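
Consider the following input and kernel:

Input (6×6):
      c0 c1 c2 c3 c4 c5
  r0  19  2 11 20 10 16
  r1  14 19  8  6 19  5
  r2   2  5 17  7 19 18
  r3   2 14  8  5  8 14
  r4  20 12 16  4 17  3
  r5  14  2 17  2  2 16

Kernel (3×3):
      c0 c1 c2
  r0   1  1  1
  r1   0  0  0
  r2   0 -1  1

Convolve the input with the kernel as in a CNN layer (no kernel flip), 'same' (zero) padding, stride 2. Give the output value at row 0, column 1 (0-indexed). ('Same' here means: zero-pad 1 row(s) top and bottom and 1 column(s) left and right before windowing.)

-2

The receptive field on the zero-padded input at this output position is [0 0 0 / 2 11 20 / 19 8 6]. Elementwise product with the kernel and sum: 0·1 + 0·1 + 0·1 + 8·-1 + 6·1.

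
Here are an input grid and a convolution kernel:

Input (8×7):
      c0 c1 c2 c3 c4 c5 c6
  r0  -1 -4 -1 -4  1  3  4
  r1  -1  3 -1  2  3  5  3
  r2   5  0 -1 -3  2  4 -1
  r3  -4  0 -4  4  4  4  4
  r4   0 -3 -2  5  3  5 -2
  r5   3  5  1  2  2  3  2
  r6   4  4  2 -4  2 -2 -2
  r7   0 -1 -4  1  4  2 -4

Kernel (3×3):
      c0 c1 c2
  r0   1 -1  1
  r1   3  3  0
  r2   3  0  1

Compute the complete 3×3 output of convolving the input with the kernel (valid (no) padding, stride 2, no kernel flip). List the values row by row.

22 6 31
-10 1 28
39 13 15

Output[0,0]: The receptive field on the input at this output position is [-1 -4 -1 / -1 3 -1 / 5 0 -1]. Elementwise product with the kernel and sum: -1·1 + -4·-1 + -1·1 + -1·3 + 3·3 + 5·3 + -1·1.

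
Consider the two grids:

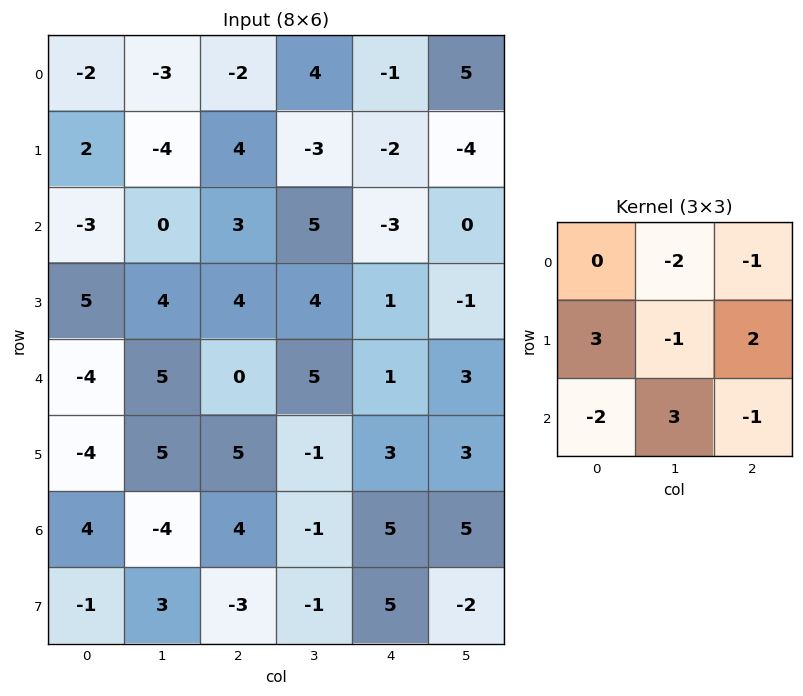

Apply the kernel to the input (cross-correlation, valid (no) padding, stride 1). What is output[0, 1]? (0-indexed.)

-18

The receptive field on the input at this output position is [-3 -2 4 / -4 4 -3 / 0 3 5]. Elementwise product with the kernel and sum: -2·-2 + 4·-1 + -4·3 + 4·-1 + -3·2 + 0·-2 + 3·3 + 5·-1.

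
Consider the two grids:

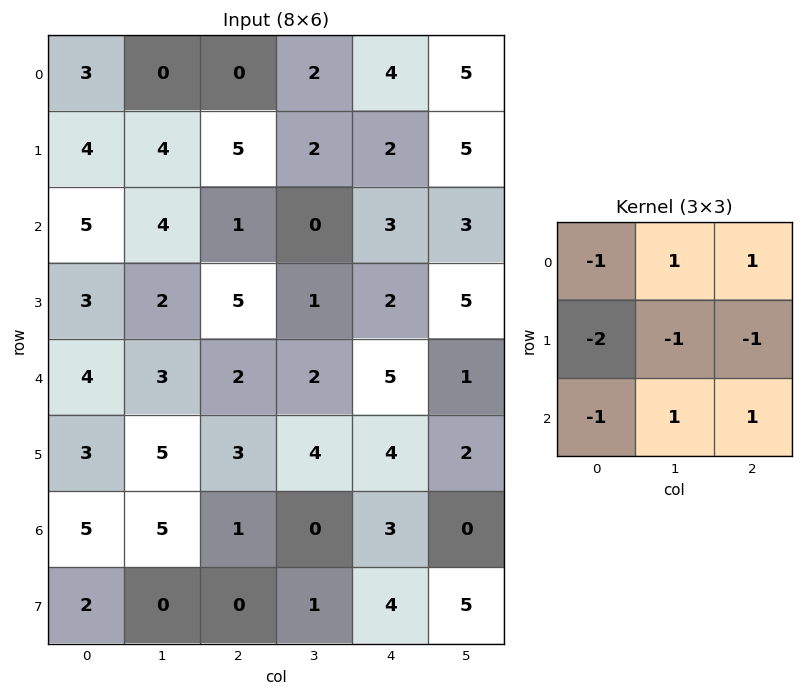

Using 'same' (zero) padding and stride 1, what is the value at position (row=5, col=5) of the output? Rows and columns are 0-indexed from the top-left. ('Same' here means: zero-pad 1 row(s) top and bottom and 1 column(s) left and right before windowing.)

-17

The receptive field on the zero-padded input at this output position is [5 1 0 / 4 2 0 / 3 0 0]. Elementwise product with the kernel and sum: 5·-1 + 1·1 + 0·1 + 4·-2 + 2·-1 + 0·-1 + 3·-1 + 0·1 + 0·1.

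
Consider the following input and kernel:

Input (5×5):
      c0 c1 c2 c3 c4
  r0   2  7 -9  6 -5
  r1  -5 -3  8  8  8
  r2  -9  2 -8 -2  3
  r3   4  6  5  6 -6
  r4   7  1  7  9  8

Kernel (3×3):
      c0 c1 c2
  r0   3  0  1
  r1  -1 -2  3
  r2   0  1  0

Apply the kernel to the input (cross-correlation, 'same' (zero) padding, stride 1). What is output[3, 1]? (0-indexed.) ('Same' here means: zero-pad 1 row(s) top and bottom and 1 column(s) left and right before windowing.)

-35

The receptive field on the zero-padded input at this output position is [-9 2 -8 / 4 6 5 / 7 1 7]. Elementwise product with the kernel and sum: -9·3 + -8·1 + 4·-1 + 6·-2 + 5·3 + 1·1.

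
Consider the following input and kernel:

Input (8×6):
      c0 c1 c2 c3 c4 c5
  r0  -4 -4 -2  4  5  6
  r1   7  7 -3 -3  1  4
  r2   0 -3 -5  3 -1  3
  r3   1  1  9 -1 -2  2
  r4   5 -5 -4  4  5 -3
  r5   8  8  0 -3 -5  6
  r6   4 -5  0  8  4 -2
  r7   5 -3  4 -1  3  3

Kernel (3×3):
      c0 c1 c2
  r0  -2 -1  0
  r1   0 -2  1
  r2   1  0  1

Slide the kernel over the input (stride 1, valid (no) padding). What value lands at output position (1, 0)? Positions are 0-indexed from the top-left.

The receptive field on the input at this output position is [7 7 -3 / 0 -3 -5 / 1 1 9]. Elementwise product with the kernel and sum: 7·-2 + 7·-1 + -3·-2 + -5·1 + 1·1 + 9·1.

-10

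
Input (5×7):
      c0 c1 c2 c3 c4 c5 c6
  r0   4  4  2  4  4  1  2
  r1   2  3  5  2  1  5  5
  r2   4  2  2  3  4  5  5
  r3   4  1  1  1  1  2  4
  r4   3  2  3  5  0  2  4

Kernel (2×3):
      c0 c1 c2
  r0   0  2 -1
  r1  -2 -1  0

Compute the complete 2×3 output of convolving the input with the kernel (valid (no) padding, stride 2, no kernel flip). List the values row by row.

-1 -8 -7
-7 -1 1

Output[0,0]: The receptive field on the input at this output position is [4 4 2 / 2 3 5]. Elementwise product with the kernel and sum: 4·2 + 2·-1 + 2·-2 + 3·-1.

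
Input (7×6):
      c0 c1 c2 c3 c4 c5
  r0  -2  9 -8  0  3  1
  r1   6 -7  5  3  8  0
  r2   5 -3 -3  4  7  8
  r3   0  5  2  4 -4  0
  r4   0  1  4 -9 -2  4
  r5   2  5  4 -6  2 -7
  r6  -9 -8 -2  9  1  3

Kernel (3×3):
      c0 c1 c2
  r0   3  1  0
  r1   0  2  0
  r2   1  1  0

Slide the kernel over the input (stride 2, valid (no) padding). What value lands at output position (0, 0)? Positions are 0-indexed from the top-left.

The receptive field on the input at this output position is [-2 9 -8 / 6 -7 5 / 5 -3 -3]. Elementwise product with the kernel and sum: -2·3 + 9·1 + -7·2 + 5·1 + -3·1.

-9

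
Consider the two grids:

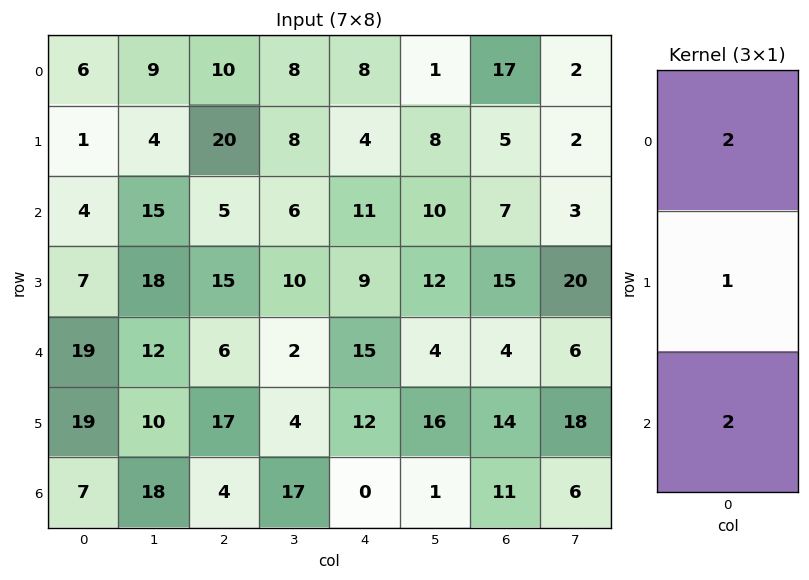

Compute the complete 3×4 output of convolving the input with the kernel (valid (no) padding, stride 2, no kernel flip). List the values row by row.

Output[0,0]: The receptive field on the input at this output position is [6 / 1 / 4]. Elementwise product with the kernel and sum: 6·2 + 1·1 + 4·2.

21 50 42 53
53 37 61 37
71 37 42 44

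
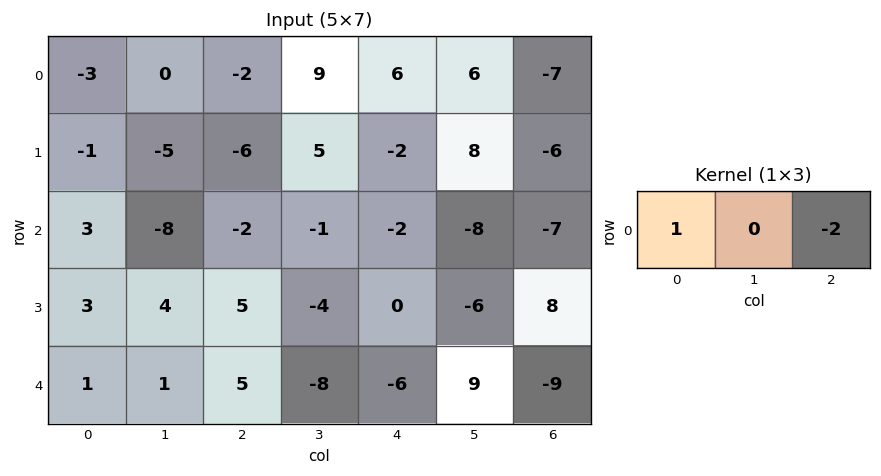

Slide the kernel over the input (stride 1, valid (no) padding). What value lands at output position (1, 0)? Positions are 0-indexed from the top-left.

The receptive field on the input at this output position is [-1 -5 -6]. Elementwise product with the kernel and sum: -1·1 + -6·-2.

11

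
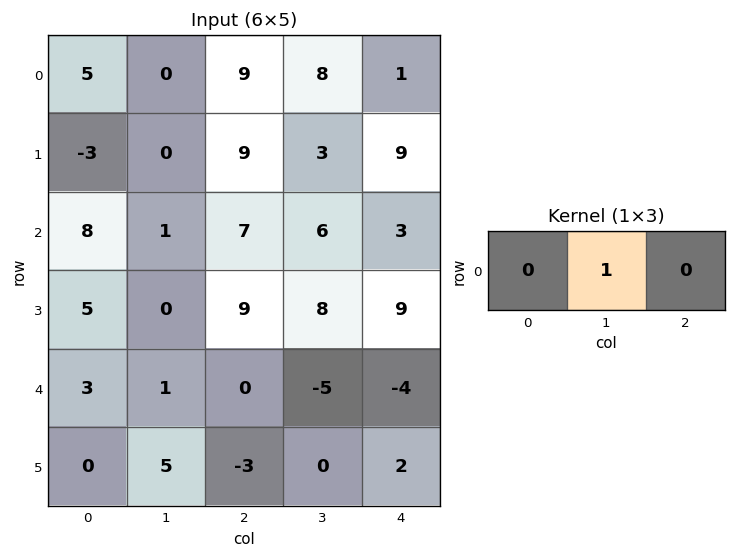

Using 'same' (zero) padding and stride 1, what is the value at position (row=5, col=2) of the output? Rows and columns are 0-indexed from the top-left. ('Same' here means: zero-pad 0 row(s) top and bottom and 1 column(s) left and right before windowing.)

The receptive field on the zero-padded input at this output position is [5 -3 0]. Elementwise product with the kernel and sum: -3·1.

-3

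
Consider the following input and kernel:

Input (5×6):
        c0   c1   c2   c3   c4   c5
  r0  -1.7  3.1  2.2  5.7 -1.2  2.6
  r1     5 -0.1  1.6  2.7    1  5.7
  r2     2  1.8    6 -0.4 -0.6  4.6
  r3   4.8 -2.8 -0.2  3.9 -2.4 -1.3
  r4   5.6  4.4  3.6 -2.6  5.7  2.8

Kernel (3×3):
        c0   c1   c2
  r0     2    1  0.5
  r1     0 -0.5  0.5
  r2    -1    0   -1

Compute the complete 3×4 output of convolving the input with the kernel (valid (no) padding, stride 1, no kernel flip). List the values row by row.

Output[0,0]: The receptive field on the input at this output position is [-1.7 3.1 2.2 / 5 -0.1 1.6 / 2 1.8 6]. Elementwise product with the kernel and sum: -1.7·2 + 3.1·1 + 2.2·0.5 + -0.1·-0.5 + 1.6·0.5 + 2·-1 + 6·-1.
Output[0,1]: The receptive field on the input at this output position is [3.1 2.2 5.7 / -0.1 1.6 2.7 / 1.8 6 -0.4]. Elementwise product with the kernel and sum: 3.1·2 + 2.2·1 + 5.7·0.5 + 1.6·-0.5 + 2.7·0.5 + 1.8·-1 + -0.4·-1.

-6.35 10.4 3.25 9.65
8.2 -1.55 8.9 9.25
0.9 9.65 -1.15 1.25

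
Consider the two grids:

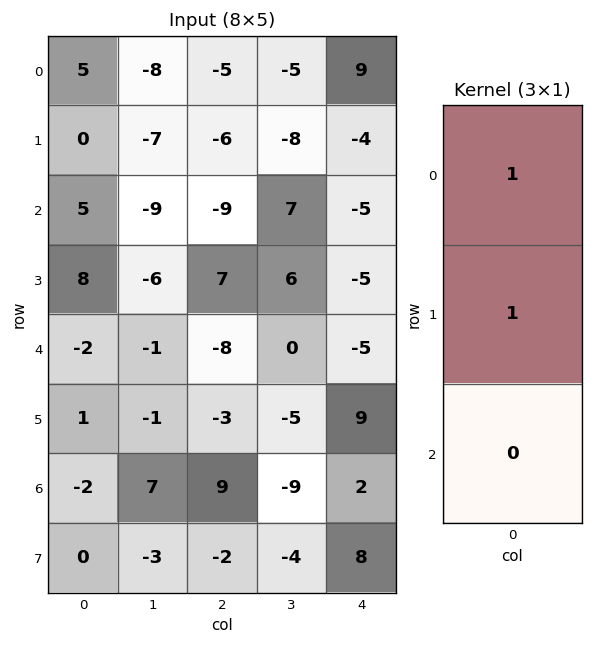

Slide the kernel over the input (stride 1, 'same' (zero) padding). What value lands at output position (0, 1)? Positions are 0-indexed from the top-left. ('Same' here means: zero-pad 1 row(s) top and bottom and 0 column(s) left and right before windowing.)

The receptive field on the zero-padded input at this output position is [0 / -8 / -7]. Elementwise product with the kernel and sum: 0·1 + -8·1.

-8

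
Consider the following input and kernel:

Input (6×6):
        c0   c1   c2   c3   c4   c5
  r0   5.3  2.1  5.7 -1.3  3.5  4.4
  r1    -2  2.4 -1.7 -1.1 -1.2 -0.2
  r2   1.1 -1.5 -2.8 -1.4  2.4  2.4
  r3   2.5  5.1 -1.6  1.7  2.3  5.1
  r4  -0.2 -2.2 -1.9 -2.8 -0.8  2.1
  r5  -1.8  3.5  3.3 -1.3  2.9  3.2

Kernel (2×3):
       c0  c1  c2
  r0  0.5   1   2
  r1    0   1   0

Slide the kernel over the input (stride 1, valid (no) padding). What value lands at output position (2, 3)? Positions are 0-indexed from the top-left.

The receptive field on the input at this output position is [-1.4 2.4 2.4 / 1.7 2.3 5.1]. Elementwise product with the kernel and sum: -1.4·0.5 + 2.4·1 + 2.4·2 + 2.3·1.

8.8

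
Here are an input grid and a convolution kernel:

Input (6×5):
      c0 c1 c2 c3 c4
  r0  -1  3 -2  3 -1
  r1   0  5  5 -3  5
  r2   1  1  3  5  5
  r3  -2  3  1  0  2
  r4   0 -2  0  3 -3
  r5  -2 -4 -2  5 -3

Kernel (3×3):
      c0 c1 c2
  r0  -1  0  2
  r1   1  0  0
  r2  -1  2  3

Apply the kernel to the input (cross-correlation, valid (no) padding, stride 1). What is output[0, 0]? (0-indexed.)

The receptive field on the input at this output position is [-1 3 -2 / 0 5 5 / 1 1 3]. Elementwise product with the kernel and sum: -1·-1 + -2·2 + 0·1 + 1·-1 + 1·2 + 3·3.

7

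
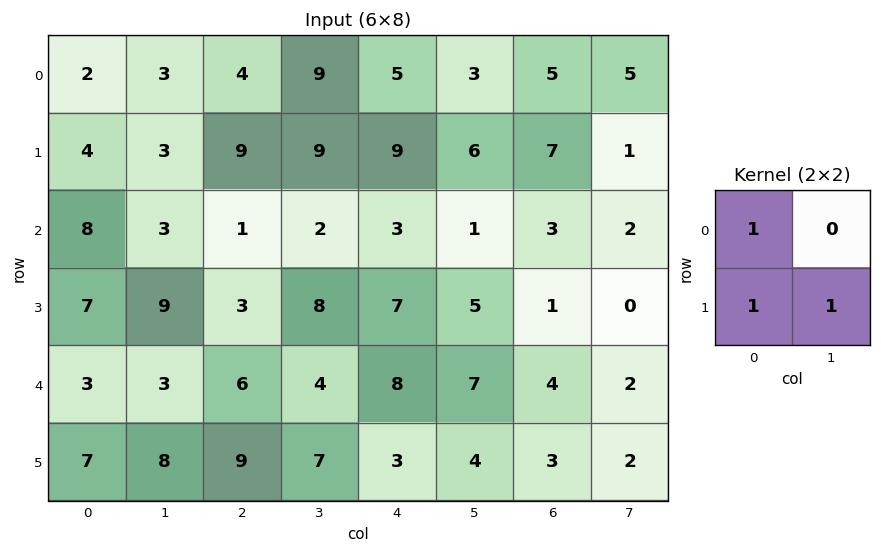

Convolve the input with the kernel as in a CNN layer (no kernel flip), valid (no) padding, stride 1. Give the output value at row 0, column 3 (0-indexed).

The receptive field on the input at this output position is [9 5 / 9 9]. Elementwise product with the kernel and sum: 9·1 + 9·1 + 9·1.

27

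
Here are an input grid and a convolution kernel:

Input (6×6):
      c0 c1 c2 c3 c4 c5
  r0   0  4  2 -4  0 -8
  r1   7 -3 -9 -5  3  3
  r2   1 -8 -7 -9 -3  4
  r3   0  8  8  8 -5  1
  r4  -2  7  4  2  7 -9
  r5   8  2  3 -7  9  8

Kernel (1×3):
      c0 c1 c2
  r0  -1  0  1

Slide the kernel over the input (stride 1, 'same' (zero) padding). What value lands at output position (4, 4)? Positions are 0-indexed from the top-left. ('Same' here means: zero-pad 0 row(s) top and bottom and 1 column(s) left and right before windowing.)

The receptive field on the zero-padded input at this output position is [2 7 -9]. Elementwise product with the kernel and sum: 2·-1 + -9·1.

-11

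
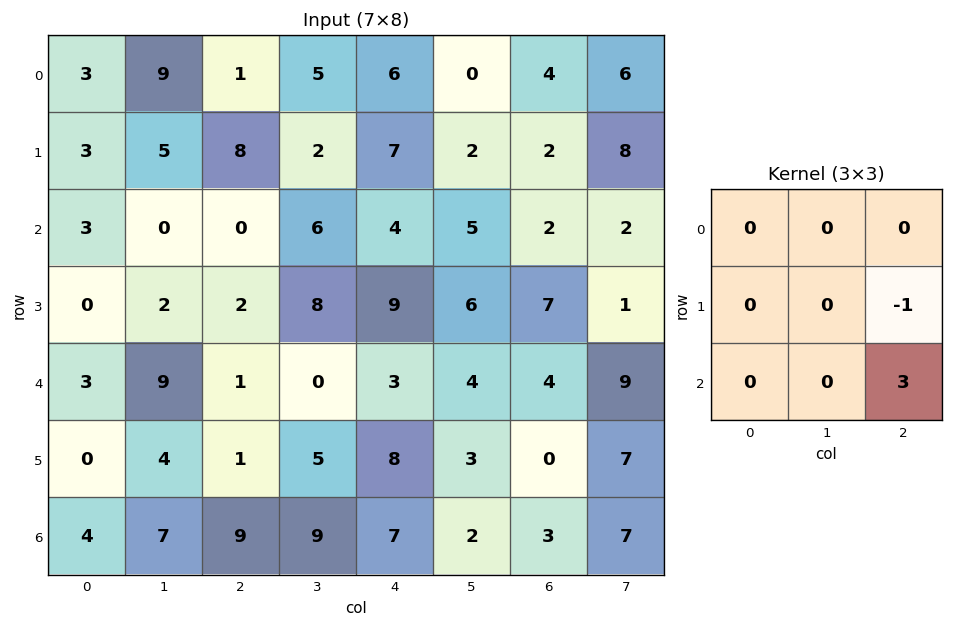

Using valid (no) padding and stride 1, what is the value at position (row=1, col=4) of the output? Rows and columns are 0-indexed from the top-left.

The receptive field on the input at this output position is [7 2 2 / 4 5 2 / 9 6 7]. Elementwise product with the kernel and sum: 2·-1 + 7·3.

19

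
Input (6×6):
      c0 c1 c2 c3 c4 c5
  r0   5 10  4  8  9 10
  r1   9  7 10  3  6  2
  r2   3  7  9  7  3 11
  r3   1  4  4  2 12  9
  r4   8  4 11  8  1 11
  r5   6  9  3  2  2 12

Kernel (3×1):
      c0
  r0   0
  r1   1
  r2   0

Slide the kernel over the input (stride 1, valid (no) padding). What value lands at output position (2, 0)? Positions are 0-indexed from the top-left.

1

The receptive field on the input at this output position is [3 / 1 / 8]. Elementwise product with the kernel and sum: 1·1.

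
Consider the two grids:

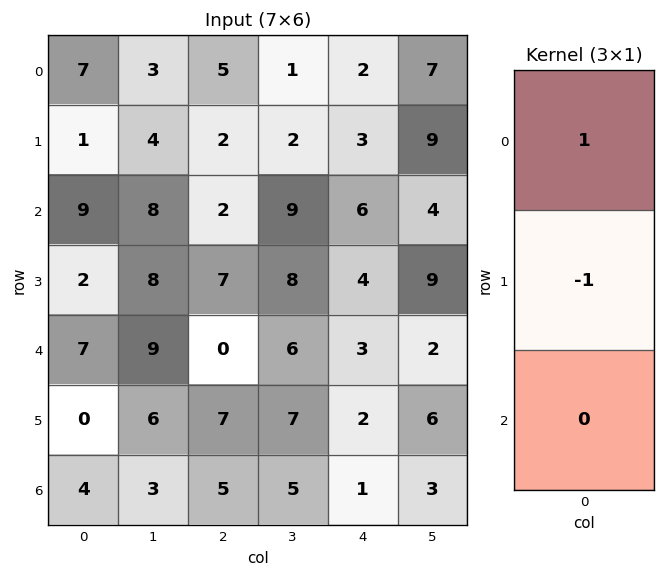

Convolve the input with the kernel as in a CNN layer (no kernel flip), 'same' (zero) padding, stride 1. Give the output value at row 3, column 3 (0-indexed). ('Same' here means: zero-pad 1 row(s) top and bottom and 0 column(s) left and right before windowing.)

The receptive field on the zero-padded input at this output position is [9 / 8 / 6]. Elementwise product with the kernel and sum: 9·1 + 8·-1.

1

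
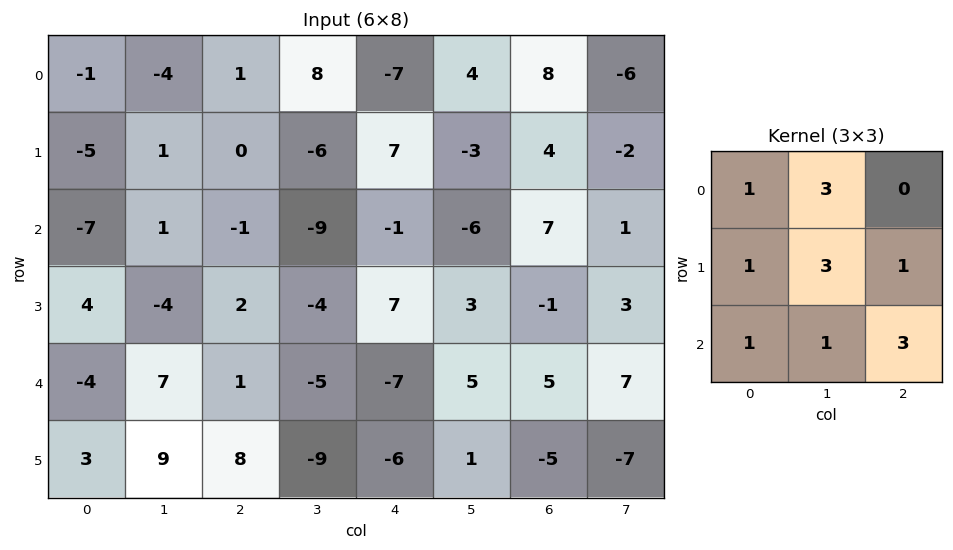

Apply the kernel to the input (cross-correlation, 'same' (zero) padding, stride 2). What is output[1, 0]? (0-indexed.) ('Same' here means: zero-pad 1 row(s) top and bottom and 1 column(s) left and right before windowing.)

The receptive field on the zero-padded input at this output position is [0 -5 1 / 0 -7 1 / 0 4 -4]. Elementwise product with the kernel and sum: 0·1 + -5·3 + 0·1 + -7·3 + 1·1 + 0·1 + 4·1 + -4·3.

-43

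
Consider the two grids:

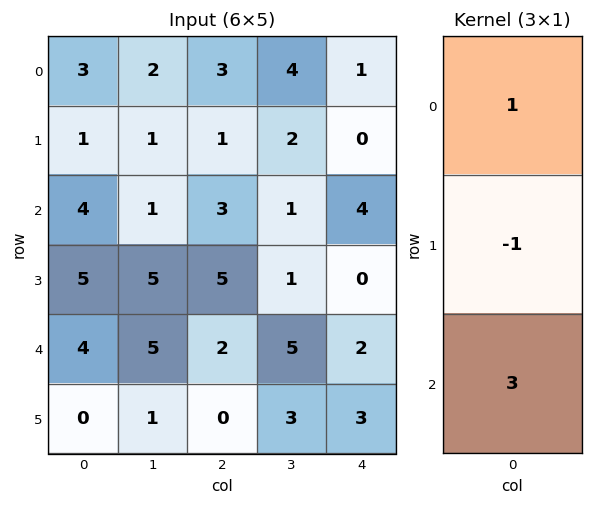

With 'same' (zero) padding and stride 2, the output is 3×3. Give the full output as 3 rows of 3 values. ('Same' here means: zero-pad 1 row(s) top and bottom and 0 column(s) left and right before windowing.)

Output[0,0]: The receptive field on the zero-padded input at this output position is [0 / 3 / 1]. Elementwise product with the kernel and sum: 0·1 + 3·-1 + 1·3.
Output[0,1]: The receptive field on the zero-padded input at this output position is [0 / 3 / 1]. Elementwise product with the kernel and sum: 0·1 + 3·-1 + 1·3.

0 0 -1
12 13 -4
1 3 7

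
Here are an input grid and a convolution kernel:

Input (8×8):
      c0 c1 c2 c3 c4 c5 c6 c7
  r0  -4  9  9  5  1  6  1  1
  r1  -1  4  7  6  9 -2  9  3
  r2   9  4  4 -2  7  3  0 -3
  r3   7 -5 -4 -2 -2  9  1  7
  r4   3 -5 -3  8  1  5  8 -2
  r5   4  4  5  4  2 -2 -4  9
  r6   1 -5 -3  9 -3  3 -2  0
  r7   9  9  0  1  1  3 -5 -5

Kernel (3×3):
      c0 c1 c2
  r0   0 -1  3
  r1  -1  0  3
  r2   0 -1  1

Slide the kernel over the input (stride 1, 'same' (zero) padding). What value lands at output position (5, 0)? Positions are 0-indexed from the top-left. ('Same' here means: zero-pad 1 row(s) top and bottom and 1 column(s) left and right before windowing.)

The receptive field on the zero-padded input at this output position is [0 3 -5 / 0 4 4 / 0 1 -5]. Elementwise product with the kernel and sum: 3·-1 + -5·3 + 0·-1 + 4·3 + 1·-1 + -5·1.

-12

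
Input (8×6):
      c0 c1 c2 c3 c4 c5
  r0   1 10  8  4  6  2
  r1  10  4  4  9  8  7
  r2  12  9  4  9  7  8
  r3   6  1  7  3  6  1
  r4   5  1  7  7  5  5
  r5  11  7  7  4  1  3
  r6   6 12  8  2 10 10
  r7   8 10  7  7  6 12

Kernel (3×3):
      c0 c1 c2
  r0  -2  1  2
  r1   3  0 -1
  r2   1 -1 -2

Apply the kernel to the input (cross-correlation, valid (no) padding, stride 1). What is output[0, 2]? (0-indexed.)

-15

The receptive field on the input at this output position is [8 4 6 / 4 9 8 / 4 9 7]. Elementwise product with the kernel and sum: 8·-2 + 4·1 + 6·2 + 4·3 + 8·-1 + 4·1 + 9·-1 + 7·-2.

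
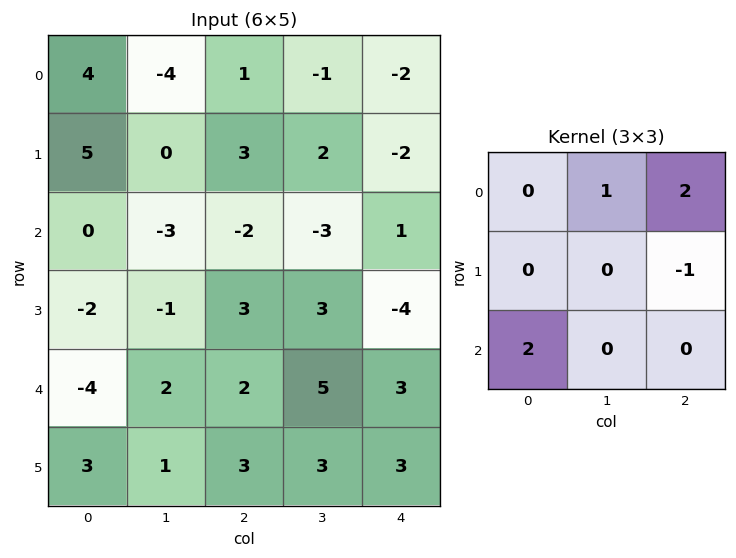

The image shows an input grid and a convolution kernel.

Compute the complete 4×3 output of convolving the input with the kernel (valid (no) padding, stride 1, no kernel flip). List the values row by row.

-5 -9 -7
4 8 3
-18 -7 7
9 6 -2

Output[0,0]: The receptive field on the input at this output position is [4 -4 1 / 5 0 3 / 0 -3 -2]. Elementwise product with the kernel and sum: -4·1 + 1·2 + 3·-1 + 0·2.
Output[0,1]: The receptive field on the input at this output position is [-4 1 -1 / 0 3 2 / -3 -2 -3]. Elementwise product with the kernel and sum: 1·1 + -1·2 + 2·-1 + -3·2.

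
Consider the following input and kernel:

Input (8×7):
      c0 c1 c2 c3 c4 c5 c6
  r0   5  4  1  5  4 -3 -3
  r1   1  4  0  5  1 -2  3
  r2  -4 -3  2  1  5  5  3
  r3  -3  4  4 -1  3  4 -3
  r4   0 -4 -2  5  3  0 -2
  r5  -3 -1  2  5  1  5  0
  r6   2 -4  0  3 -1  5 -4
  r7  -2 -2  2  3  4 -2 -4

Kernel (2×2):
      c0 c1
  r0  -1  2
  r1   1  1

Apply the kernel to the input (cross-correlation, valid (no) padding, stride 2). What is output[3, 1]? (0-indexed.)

11

The receptive field on the input at this output position is [0 3 / 2 3]. Elementwise product with the kernel and sum: 0·-1 + 3·2 + 2·1 + 3·1.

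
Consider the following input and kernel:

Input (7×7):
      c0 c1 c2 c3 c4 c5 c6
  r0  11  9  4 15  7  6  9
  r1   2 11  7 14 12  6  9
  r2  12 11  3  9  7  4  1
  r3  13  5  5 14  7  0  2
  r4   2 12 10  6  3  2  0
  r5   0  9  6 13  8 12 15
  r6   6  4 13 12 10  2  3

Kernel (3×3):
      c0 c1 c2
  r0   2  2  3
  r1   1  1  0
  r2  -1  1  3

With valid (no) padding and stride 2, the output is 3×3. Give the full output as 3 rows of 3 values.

Output[0,0]: The receptive field on the input at this output position is [11 9 4 / 2 11 7 / 12 11 3]. Elementwise product with the kernel and sum: 11·2 + 9·2 + 4·3 + 2·1 + 11·1 + 12·-1 + 11·1 + 3·3.
Output[0,1]: The receptive field on the input at this output position is [4 15 7 / 7 14 12 / 3 9 7]. Elementwise product with the kernel and sum: 4·2 + 15·2 + 7·3 + 7·1 + 14·1 + 3·-1 + 9·1 + 7·3.

73 107 71
113 69 31
104 89 31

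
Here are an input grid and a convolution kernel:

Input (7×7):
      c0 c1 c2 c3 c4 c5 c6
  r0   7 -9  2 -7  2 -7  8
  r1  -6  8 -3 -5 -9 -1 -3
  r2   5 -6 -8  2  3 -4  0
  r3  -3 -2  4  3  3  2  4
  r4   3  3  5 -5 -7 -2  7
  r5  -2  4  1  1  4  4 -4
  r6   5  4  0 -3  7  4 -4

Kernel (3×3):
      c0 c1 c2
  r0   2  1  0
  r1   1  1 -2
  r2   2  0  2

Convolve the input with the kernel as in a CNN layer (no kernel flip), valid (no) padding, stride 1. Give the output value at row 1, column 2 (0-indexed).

-9

The receptive field on the input at this output position is [-3 -5 -9 / -8 2 3 / 4 3 3]. Elementwise product with the kernel and sum: -3·2 + -5·1 + -8·1 + 2·1 + 3·-2 + 4·2 + 3·2.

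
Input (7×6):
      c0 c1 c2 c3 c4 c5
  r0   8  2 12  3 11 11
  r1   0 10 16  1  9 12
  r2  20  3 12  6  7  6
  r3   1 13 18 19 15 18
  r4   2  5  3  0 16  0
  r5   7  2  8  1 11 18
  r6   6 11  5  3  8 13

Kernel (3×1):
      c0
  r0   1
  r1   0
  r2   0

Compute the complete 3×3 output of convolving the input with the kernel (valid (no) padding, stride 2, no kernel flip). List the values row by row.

8 12 11
20 12 7
2 3 16

Output[0,0]: The receptive field on the input at this output position is [8 / 0 / 20]. Elementwise product with the kernel and sum: 8·1.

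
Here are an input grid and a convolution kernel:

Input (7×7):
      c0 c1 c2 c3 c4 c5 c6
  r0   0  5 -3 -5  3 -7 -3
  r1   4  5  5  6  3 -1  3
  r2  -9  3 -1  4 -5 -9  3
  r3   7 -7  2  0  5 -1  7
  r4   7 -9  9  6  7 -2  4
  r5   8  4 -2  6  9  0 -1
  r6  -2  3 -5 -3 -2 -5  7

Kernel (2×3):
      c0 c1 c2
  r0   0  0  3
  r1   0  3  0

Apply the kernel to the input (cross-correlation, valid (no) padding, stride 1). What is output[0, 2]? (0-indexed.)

27

The receptive field on the input at this output position is [-3 -5 3 / 5 6 3]. Elementwise product with the kernel and sum: 3·3 + 6·3.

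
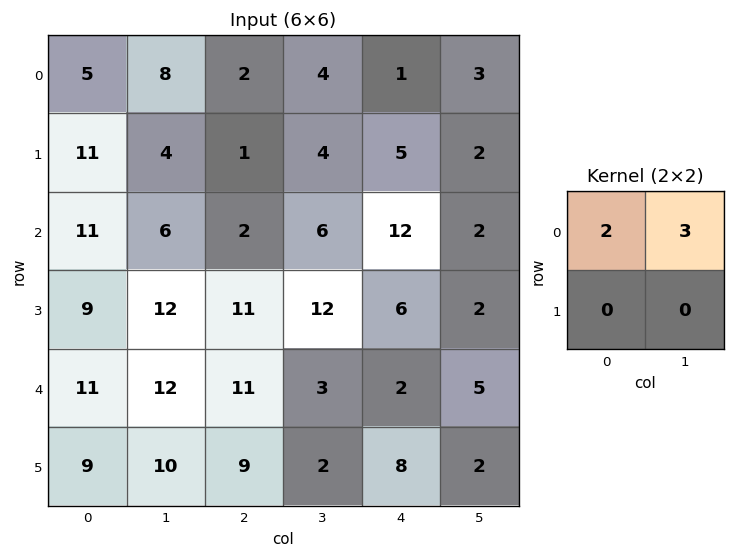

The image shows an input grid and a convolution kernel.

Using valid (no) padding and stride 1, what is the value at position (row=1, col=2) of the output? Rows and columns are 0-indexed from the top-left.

14

The receptive field on the input at this output position is [1 4 / 2 6]. Elementwise product with the kernel and sum: 1·2 + 4·3.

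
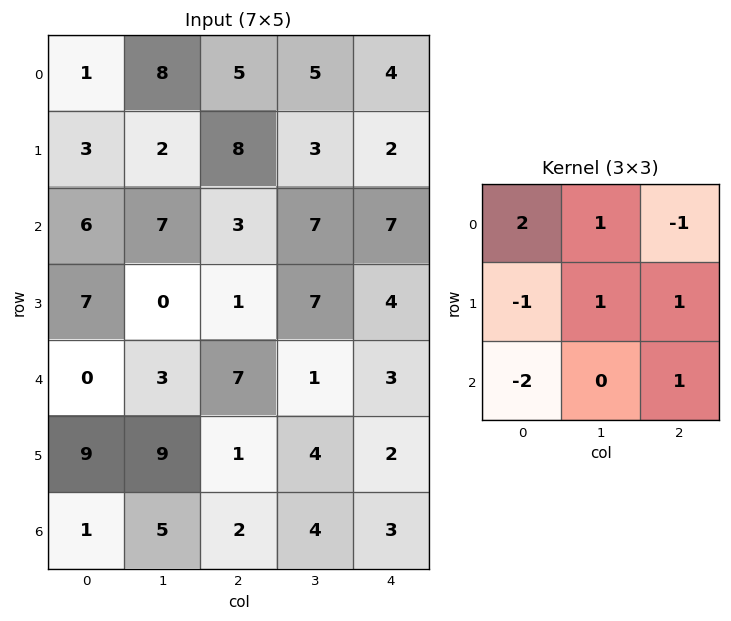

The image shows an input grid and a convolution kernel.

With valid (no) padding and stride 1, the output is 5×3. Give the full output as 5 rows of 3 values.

3 18 9
-9 19 30
17 13 5
6 -15 2
-3 2 16

Output[0,0]: The receptive field on the input at this output position is [1 8 5 / 3 2 8 / 6 7 3]. Elementwise product with the kernel and sum: 1·2 + 8·1 + 5·-1 + 3·-1 + 2·1 + 8·1 + 6·-2 + 3·1.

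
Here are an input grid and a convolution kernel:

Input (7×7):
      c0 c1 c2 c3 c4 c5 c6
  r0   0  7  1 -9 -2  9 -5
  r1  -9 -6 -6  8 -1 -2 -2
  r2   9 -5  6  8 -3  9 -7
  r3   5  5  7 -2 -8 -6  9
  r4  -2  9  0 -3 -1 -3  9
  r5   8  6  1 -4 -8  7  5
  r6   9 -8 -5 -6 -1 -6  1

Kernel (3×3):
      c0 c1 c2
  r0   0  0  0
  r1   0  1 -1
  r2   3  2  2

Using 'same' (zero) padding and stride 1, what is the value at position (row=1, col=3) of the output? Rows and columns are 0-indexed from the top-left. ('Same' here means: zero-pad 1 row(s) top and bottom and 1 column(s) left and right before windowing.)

37

The receptive field on the zero-padded input at this output position is [1 -9 -2 / -6 8 -1 / 6 8 -3]. Elementwise product with the kernel and sum: 8·1 + -1·-1 + 6·3 + 8·2 + -3·2.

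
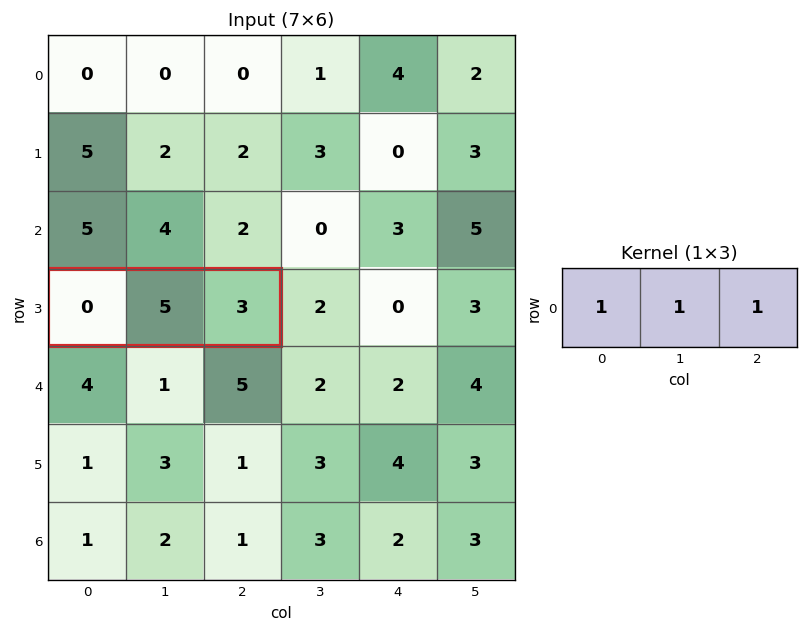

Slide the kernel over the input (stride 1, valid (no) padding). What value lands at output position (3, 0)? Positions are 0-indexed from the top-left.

The receptive field on the input at this output position is [0 5 3]. Elementwise product with the kernel and sum: 0·1 + 5·1 + 3·1.

8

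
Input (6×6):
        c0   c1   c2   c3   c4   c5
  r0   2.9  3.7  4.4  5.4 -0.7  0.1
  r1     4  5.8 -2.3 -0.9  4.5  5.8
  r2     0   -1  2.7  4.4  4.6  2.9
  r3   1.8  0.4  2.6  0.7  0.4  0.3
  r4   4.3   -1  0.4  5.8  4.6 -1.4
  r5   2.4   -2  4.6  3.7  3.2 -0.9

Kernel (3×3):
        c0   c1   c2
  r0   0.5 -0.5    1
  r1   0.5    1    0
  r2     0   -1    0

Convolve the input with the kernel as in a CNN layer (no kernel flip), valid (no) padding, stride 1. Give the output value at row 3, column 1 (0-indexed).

The receptive field on the input at this output position is [0.4 2.6 0.7 / -1 0.4 5.8 / -2 4.6 3.7]. Elementwise product with the kernel and sum: 0.4·0.5 + 2.6·-0.5 + 0.7·1 + -1·0.5 + 0.4·1 + 4.6·-1.

-5.1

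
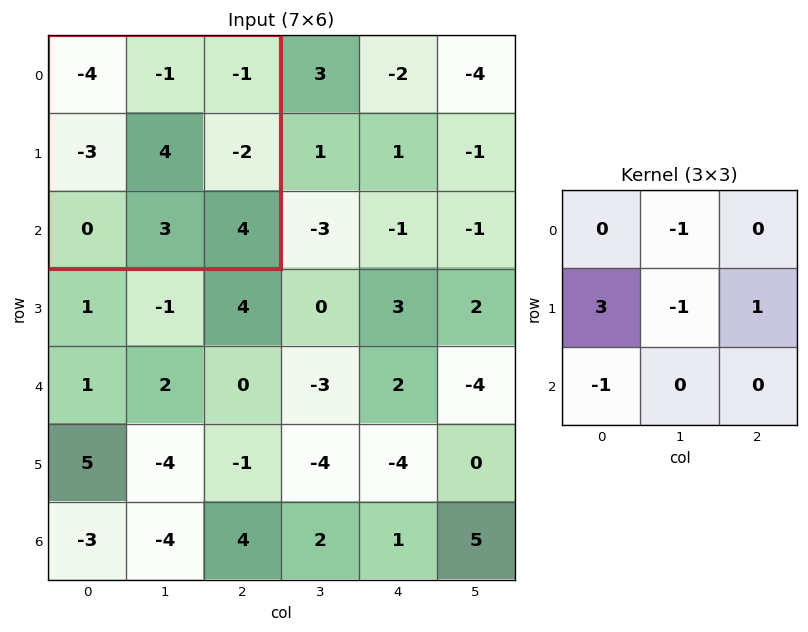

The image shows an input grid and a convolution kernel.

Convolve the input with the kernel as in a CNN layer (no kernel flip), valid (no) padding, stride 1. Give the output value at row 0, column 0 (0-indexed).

The receptive field on the input at this output position is [-4 -1 -1 / -3 4 -2 / 0 3 4]. Elementwise product with the kernel and sum: -1·-1 + -3·3 + 4·-1 + -2·1 + 0·-1.

-14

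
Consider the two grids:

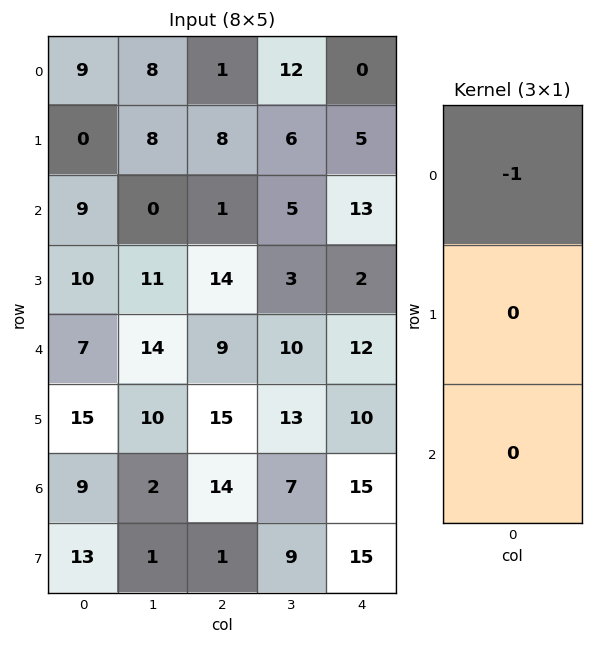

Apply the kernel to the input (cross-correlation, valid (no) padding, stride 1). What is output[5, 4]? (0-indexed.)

The receptive field on the input at this output position is [10 / 15 / 15]. Elementwise product with the kernel and sum: 10·-1.

-10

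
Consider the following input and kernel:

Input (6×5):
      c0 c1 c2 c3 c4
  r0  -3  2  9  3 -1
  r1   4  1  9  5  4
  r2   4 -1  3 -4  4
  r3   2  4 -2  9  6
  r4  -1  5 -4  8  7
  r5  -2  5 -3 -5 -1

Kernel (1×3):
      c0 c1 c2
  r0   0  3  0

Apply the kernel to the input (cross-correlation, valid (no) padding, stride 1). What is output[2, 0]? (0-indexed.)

-3

The receptive field on the input at this output position is [4 -1 3]. Elementwise product with the kernel and sum: -1·3.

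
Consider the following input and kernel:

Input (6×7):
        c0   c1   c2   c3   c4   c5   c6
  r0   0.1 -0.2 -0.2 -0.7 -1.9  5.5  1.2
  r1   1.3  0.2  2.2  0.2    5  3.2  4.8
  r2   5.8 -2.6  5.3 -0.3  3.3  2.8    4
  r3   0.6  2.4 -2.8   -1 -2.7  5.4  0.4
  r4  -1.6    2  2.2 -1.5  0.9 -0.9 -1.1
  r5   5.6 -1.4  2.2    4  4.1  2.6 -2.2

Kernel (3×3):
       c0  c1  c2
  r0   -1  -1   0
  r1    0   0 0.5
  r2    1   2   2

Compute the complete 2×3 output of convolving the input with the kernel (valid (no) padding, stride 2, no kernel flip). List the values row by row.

12.4 14.7 15.7
2.2 -5.35 -9

Output[0,0]: The receptive field on the input at this output position is [0.1 -0.2 -0.2 / 1.3 0.2 2.2 / 5.8 -2.6 5.3]. Elementwise product with the kernel and sum: 0.1·-1 + -0.2·-1 + 2.2·0.5 + 5.8·1 + -2.6·2 + 5.3·2.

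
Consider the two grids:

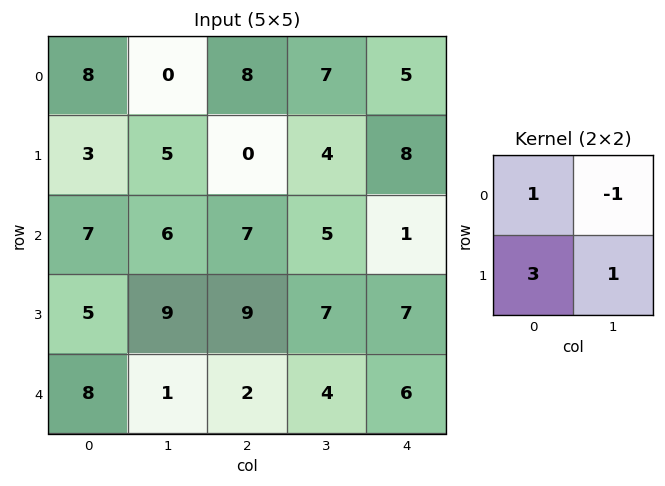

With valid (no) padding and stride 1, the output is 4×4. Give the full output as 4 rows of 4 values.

Output[0,0]: The receptive field on the input at this output position is [8 0 / 3 5]. Elementwise product with the kernel and sum: 8·1 + 0·-1 + 3·3 + 5·1.
Output[0,1]: The receptive field on the input at this output position is [0 8 / 5 0]. Elementwise product with the kernel and sum: 0·1 + 8·-1 + 5·3 + 0·1.

22 7 5 22
25 30 22 12
25 35 36 32
21 5 12 18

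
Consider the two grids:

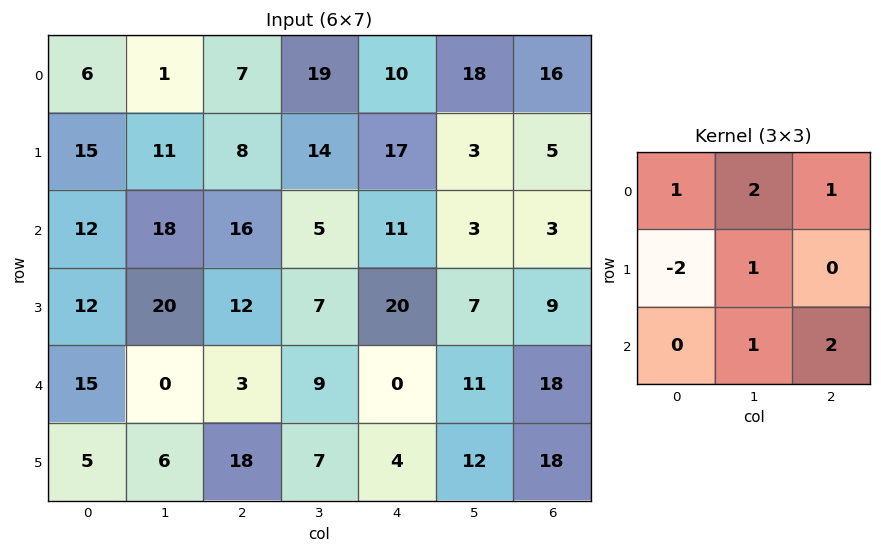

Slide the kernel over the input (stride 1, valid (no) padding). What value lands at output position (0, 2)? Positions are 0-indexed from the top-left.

The receptive field on the input at this output position is [7 19 10 / 8 14 17 / 16 5 11]. Elementwise product with the kernel and sum: 7·1 + 19·2 + 10·1 + 8·-2 + 14·1 + 5·1 + 11·2.

80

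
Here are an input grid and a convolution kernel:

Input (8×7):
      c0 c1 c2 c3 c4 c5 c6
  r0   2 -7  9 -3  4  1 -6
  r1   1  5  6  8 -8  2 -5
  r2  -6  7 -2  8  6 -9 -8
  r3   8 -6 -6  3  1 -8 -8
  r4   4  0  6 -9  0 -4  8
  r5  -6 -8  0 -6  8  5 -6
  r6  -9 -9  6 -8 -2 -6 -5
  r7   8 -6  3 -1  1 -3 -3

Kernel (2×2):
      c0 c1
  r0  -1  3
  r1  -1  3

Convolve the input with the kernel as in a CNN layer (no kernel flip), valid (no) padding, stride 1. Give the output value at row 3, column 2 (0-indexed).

-18

The receptive field on the input at this output position is [-6 3 / 6 -9]. Elementwise product with the kernel and sum: -6·-1 + 3·3 + 6·-1 + -9·3.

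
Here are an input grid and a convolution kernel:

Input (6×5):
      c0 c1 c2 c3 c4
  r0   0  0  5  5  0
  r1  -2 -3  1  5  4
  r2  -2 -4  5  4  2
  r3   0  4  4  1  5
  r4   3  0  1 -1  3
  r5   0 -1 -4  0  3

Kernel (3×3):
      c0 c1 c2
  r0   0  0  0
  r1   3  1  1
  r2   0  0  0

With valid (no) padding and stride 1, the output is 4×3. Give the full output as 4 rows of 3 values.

-8 -3 12
-5 -3 21
8 17 18
10 0 5

Output[0,0]: The receptive field on the input at this output position is [0 0 5 / -2 -3 1 / -2 -4 5]. Elementwise product with the kernel and sum: -2·3 + -3·1 + 1·1.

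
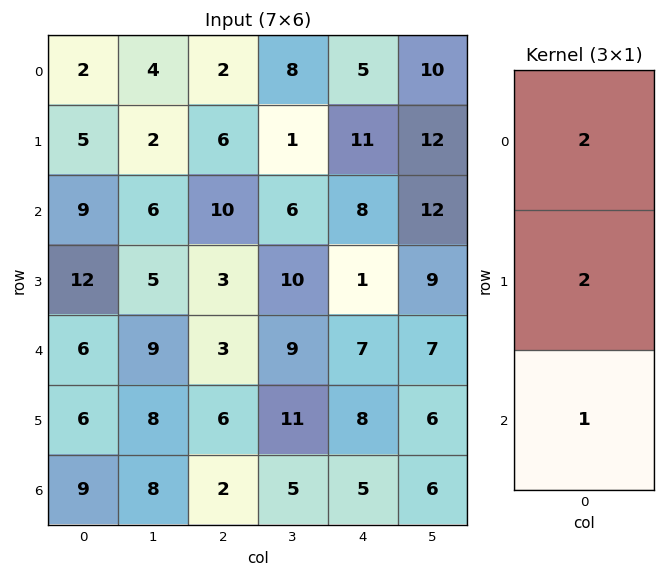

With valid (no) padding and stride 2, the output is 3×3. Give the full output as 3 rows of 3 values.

23 26 40
48 29 25
33 20 35

Output[0,0]: The receptive field on the input at this output position is [2 / 5 / 9]. Elementwise product with the kernel and sum: 2·2 + 5·2 + 9·1.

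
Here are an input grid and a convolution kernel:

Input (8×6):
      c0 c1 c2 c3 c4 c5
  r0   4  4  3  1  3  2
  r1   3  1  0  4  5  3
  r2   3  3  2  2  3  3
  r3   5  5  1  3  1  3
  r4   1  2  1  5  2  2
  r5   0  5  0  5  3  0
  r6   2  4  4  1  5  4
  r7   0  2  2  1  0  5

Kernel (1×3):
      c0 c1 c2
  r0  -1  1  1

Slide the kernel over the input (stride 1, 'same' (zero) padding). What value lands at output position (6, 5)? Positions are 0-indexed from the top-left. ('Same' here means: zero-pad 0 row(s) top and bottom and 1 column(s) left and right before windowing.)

-1

The receptive field on the zero-padded input at this output position is [5 4 0]. Elementwise product with the kernel and sum: 5·-1 + 4·1 + 0·1.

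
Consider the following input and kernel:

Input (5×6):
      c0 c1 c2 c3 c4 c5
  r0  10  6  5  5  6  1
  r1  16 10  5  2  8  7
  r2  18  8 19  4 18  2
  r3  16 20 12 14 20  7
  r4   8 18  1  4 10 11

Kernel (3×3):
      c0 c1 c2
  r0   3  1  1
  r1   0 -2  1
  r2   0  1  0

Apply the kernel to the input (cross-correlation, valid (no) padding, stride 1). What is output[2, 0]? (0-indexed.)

The receptive field on the input at this output position is [18 8 19 / 16 20 12 / 8 18 1]. Elementwise product with the kernel and sum: 18·3 + 8·1 + 19·1 + 20·-2 + 12·1 + 18·1.

71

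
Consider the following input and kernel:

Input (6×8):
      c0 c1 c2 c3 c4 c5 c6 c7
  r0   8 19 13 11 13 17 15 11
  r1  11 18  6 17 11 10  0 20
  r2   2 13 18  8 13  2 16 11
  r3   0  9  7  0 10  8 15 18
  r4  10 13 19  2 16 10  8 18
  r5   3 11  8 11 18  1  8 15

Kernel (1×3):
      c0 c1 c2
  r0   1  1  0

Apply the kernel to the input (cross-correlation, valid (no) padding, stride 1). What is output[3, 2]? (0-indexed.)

The receptive field on the input at this output position is [7 0 10]. Elementwise product with the kernel and sum: 7·1 + 0·1.

7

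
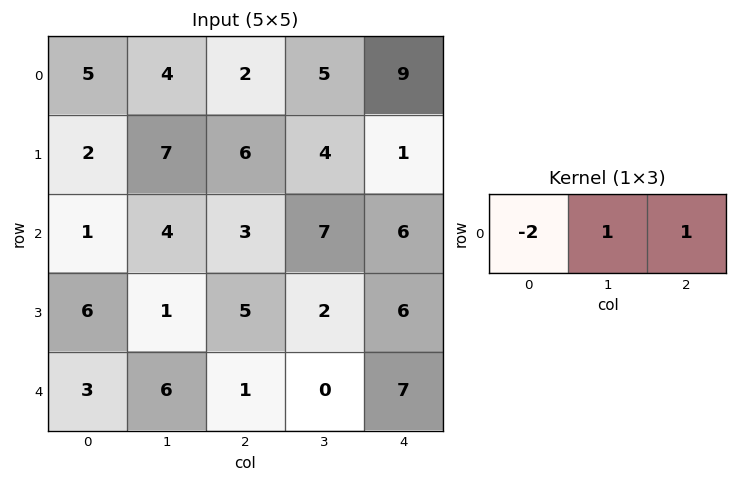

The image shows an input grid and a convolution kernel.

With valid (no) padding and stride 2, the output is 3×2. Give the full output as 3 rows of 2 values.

Output[0,0]: The receptive field on the input at this output position is [5 4 2]. Elementwise product with the kernel and sum: 5·-2 + 4·1 + 2·1.
Output[0,1]: The receptive field on the input at this output position is [2 5 9]. Elementwise product with the kernel and sum: 2·-2 + 5·1 + 9·1.

-4 10
5 7
1 5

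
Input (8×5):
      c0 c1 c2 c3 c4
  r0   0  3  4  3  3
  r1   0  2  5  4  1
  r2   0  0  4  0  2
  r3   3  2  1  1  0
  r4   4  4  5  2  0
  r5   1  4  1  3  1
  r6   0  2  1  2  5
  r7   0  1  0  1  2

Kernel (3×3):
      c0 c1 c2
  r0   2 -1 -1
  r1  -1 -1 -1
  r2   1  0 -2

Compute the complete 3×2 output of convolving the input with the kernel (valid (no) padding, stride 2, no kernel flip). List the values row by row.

-22 -8
-16 9
-9 -6

Output[0,0]: The receptive field on the input at this output position is [0 3 4 / 0 2 5 / 0 0 4]. Elementwise product with the kernel and sum: 0·2 + 3·-1 + 4·-1 + 0·-1 + 2·-1 + 5·-1 + 0·1 + 4·-2.
Output[0,1]: The receptive field on the input at this output position is [4 3 3 / 5 4 1 / 4 0 2]. Elementwise product with the kernel and sum: 4·2 + 3·-1 + 3·-1 + 5·-1 + 4·-1 + 1·-1 + 4·1 + 2·-2.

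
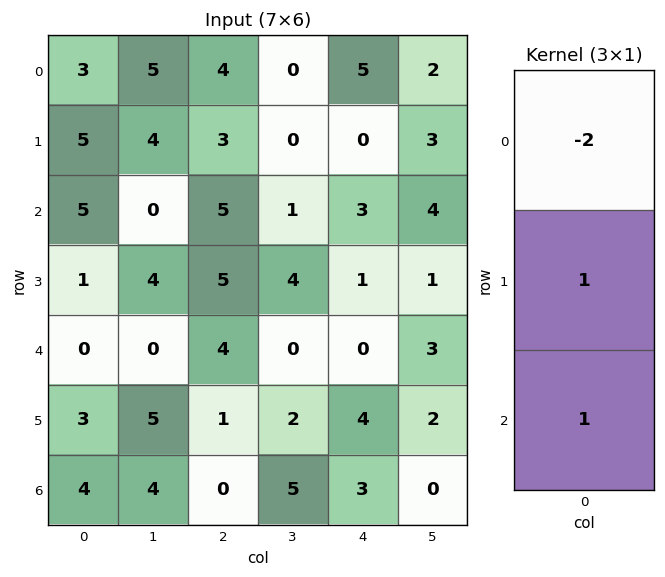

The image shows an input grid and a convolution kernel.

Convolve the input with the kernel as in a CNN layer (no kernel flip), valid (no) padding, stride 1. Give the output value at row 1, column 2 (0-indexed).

The receptive field on the input at this output position is [3 / 5 / 5]. Elementwise product with the kernel and sum: 3·-2 + 5·1 + 5·1.

4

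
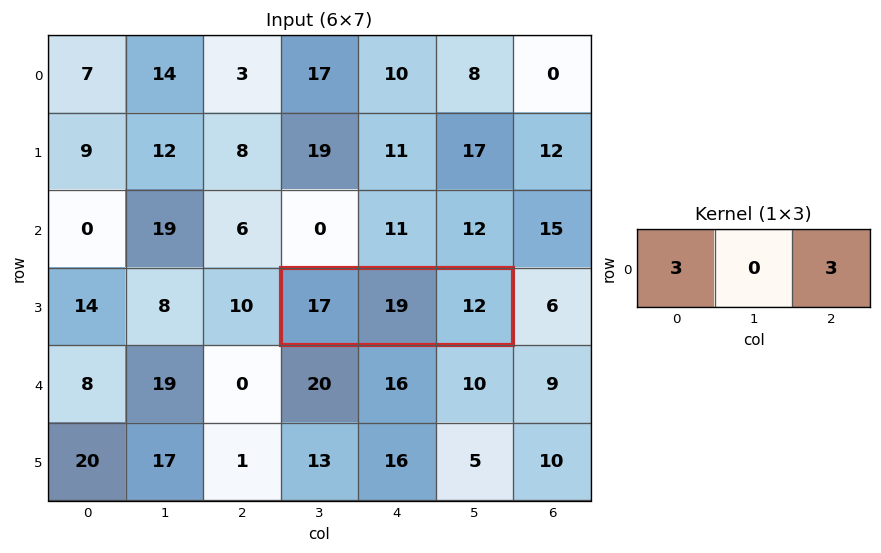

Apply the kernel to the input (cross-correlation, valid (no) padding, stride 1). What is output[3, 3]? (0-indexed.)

The receptive field on the input at this output position is [17 19 12]. Elementwise product with the kernel and sum: 17·3 + 12·3.

87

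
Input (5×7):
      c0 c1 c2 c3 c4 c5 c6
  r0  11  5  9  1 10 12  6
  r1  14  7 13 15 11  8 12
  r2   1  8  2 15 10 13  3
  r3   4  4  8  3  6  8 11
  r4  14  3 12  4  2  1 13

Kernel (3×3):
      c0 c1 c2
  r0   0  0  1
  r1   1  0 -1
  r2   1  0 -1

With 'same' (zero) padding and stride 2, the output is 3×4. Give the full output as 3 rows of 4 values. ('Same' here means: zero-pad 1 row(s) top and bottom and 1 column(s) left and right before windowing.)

Output[0,0]: The receptive field on the zero-padded input at this output position is [0 0 0 / 0 11 5 / 0 14 7]. Elementwise product with the kernel and sum: 0·1 + 0·1 + 5·-1 + 0·1 + 7·-1.

-12 -4 -4 20
-5 9 5 21
1 2 11 1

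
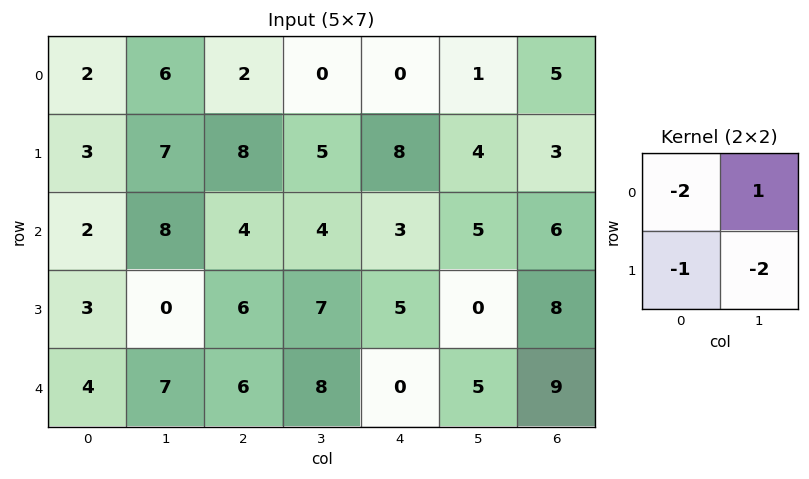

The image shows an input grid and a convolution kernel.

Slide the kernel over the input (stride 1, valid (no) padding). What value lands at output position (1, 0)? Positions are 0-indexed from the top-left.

The receptive field on the input at this output position is [3 7 / 2 8]. Elementwise product with the kernel and sum: 3·-2 + 7·1 + 2·-1 + 8·-2.

-17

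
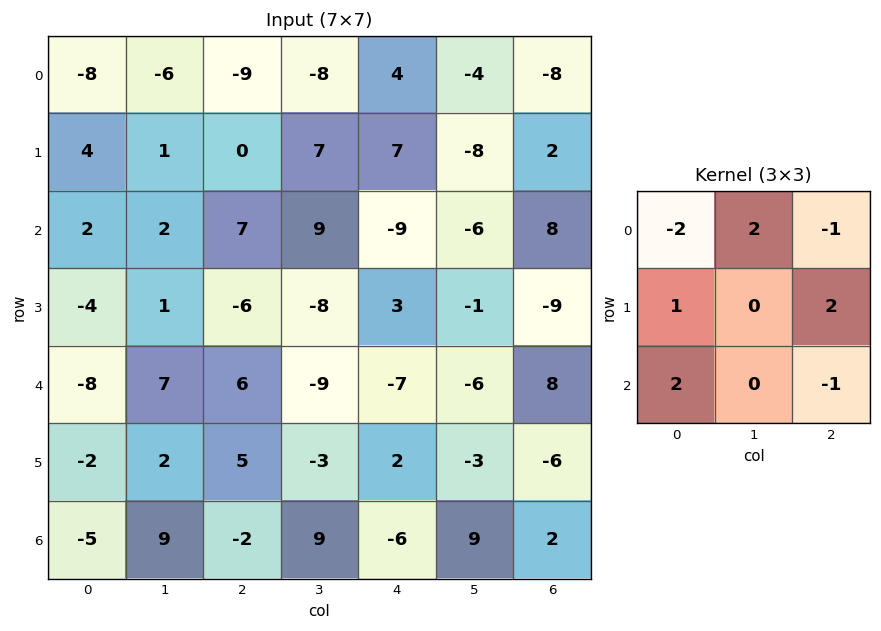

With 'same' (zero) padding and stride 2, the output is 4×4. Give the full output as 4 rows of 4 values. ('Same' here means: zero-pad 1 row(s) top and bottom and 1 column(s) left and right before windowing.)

-13 -27 6 -20
10 21 -10 12
3 -10 -1 -28
12 36 40 3

Output[0,0]: The receptive field on the zero-padded input at this output position is [0 0 0 / 0 -8 -6 / 0 4 1]. Elementwise product with the kernel and sum: 0·-2 + 0·2 + 0·-1 + 0·1 + -6·2 + 0·2 + 1·-1.
Output[0,1]: The receptive field on the zero-padded input at this output position is [0 0 0 / -6 -9 -8 / 1 0 7]. Elementwise product with the kernel and sum: 0·-2 + 0·2 + 0·-1 + -6·1 + -8·2 + 1·2 + 7·-1.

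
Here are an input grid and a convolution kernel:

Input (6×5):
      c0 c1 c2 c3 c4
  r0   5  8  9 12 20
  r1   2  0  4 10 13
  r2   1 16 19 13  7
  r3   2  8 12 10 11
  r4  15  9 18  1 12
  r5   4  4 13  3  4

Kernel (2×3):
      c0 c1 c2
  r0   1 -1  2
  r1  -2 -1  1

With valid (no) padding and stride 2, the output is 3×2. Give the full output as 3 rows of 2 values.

Output[0,0]: The receptive field on the input at this output position is [5 8 9 / 2 0 4]. Elementwise product with the kernel and sum: 5·1 + 8·-1 + 9·2 + 2·-2 + 0·-1 + 4·1.

15 32
23 -3
43 16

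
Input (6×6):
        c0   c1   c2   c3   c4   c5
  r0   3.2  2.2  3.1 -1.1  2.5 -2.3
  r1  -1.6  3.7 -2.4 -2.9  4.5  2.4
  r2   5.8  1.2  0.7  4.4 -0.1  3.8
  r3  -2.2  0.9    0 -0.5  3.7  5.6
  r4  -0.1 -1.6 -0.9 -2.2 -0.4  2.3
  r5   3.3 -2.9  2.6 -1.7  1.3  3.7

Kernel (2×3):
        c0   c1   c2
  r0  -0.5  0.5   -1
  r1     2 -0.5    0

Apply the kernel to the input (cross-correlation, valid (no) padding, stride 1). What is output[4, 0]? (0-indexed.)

8.2

The receptive field on the input at this output position is [-0.1 -1.6 -0.9 / 3.3 -2.9 2.6]. Elementwise product with the kernel and sum: -0.1·-0.5 + -1.6·0.5 + -0.9·-1 + 3.3·2 + -2.9·-0.5.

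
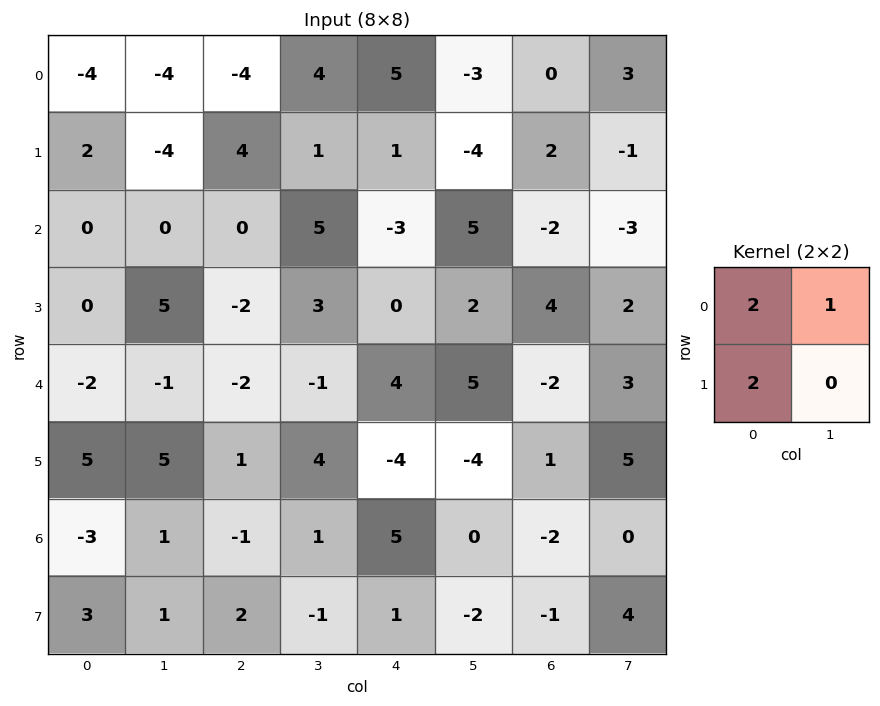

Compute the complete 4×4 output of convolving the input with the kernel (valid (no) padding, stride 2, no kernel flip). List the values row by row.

Output[0,0]: The receptive field on the input at this output position is [-4 -4 / 2 -4]. Elementwise product with the kernel and sum: -4·2 + -4·1 + 2·2.
Output[0,1]: The receptive field on the input at this output position is [-4 4 / 4 1]. Elementwise product with the kernel and sum: -4·2 + 4·1 + 4·2.

-8 4 9 7
0 1 -1 1
5 -3 5 1
1 3 12 -6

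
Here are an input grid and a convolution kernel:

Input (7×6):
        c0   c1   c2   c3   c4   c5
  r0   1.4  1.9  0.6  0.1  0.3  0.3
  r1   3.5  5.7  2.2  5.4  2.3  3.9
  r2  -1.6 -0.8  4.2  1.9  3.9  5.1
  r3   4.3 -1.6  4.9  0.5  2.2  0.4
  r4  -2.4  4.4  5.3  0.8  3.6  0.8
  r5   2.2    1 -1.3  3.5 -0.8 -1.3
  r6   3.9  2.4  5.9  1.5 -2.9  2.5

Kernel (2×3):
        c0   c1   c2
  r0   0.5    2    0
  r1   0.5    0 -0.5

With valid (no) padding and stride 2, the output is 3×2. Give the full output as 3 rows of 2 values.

5.15 0.45
-2.7 7.25
9.35 4

Output[0,0]: The receptive field on the input at this output position is [1.4 1.9 0.6 / 3.5 5.7 2.2]. Elementwise product with the kernel and sum: 1.4·0.5 + 1.9·2 + 3.5·0.5 + 2.2·-0.5.
Output[0,1]: The receptive field on the input at this output position is [0.6 0.1 0.3 / 2.2 5.4 2.3]. Elementwise product with the kernel and sum: 0.6·0.5 + 0.1·2 + 2.2·0.5 + 2.3·-0.5.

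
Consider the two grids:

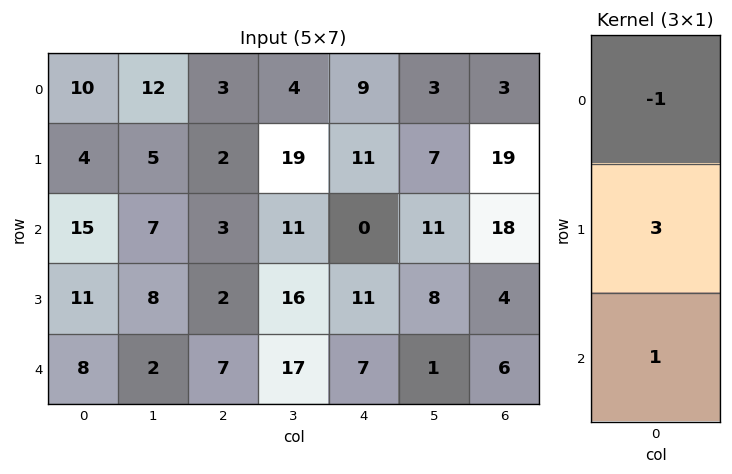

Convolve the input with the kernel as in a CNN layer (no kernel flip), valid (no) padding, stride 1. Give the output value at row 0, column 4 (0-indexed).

24

The receptive field on the input at this output position is [9 / 11 / 0]. Elementwise product with the kernel and sum: 9·-1 + 11·3 + 0·1.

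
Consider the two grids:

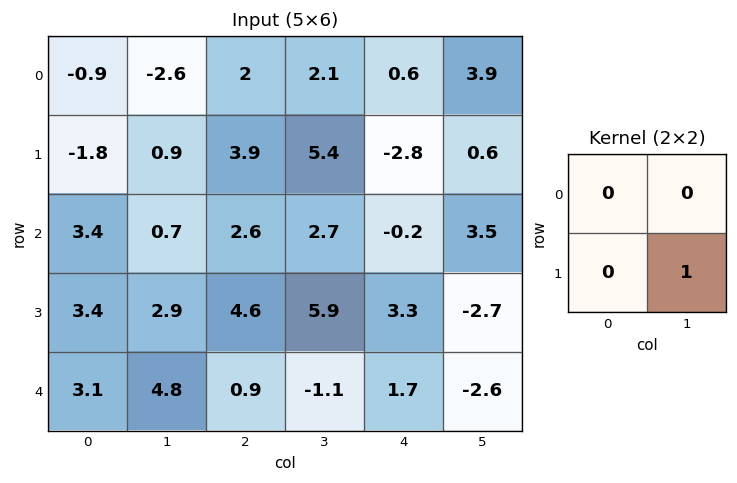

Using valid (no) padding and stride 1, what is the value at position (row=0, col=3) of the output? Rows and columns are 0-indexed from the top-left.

The receptive field on the input at this output position is [2.1 0.6 / 5.4 -2.8]. Elementwise product with the kernel and sum: -2.8·1.

-2.8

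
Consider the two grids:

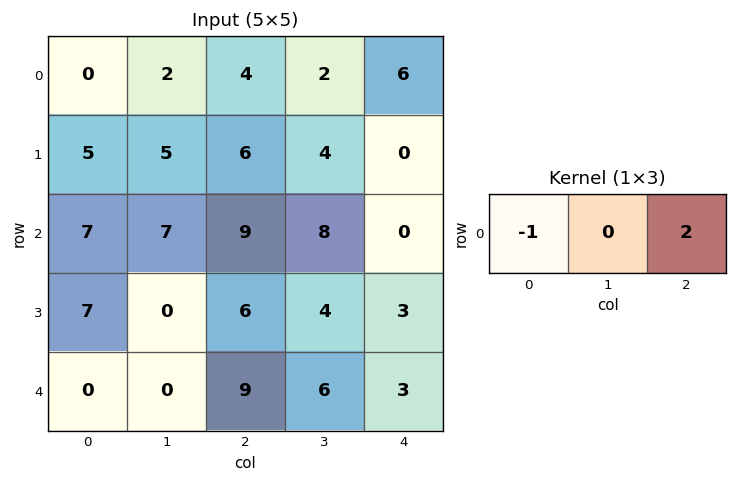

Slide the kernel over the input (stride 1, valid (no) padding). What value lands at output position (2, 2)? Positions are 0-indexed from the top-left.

The receptive field on the input at this output position is [9 8 0]. Elementwise product with the kernel and sum: 9·-1 + 0·2.

-9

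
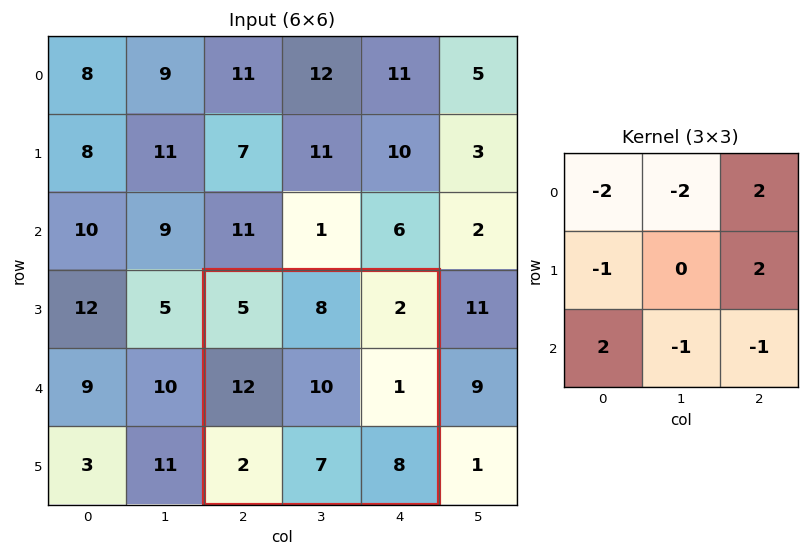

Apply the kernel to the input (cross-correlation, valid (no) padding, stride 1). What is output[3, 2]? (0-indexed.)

-43

The receptive field on the input at this output position is [5 8 2 / 12 10 1 / 2 7 8]. Elementwise product with the kernel and sum: 5·-2 + 8·-2 + 2·2 + 12·-1 + 1·2 + 2·2 + 7·-1 + 8·-1.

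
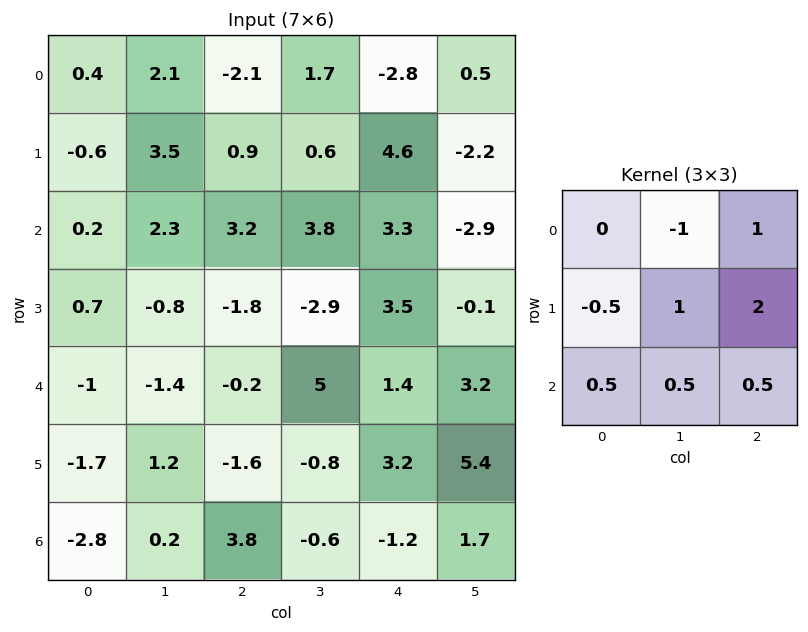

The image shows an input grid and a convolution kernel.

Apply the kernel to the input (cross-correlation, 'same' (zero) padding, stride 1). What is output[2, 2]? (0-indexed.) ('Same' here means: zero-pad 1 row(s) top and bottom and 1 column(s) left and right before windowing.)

6.6

The receptive field on the zero-padded input at this output position is [3.5 0.9 0.6 / 2.3 3.2 3.8 / -0.8 -1.8 -2.9]. Elementwise product with the kernel and sum: 0.9·-1 + 0.6·1 + 2.3·-0.5 + 3.2·1 + 3.8·2 + -0.8·0.5 + -1.8·0.5 + -2.9·0.5.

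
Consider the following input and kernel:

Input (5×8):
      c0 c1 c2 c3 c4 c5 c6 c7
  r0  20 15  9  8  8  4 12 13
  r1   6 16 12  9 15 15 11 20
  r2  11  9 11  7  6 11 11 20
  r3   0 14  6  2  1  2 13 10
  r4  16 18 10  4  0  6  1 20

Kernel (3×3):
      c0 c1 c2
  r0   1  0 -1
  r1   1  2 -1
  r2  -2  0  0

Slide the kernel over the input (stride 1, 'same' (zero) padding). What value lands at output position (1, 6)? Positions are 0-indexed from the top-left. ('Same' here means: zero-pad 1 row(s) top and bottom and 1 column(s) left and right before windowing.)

The receptive field on the zero-padded input at this output position is [4 12 13 / 15 11 20 / 11 11 20]. Elementwise product with the kernel and sum: 4·1 + 13·-1 + 15·1 + 11·2 + 20·-1 + 11·-2.

-14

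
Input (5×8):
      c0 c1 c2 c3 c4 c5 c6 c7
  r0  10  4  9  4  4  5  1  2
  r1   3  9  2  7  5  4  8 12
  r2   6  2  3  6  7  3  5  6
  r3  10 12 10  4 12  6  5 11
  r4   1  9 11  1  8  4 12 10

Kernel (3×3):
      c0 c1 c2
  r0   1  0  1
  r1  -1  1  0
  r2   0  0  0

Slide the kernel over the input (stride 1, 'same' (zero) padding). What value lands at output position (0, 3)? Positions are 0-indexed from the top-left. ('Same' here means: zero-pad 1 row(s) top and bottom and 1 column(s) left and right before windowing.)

The receptive field on the zero-padded input at this output position is [0 0 0 / 9 4 4 / 2 7 5]. Elementwise product with the kernel and sum: 0·1 + 0·1 + 9·-1 + 4·1.

-5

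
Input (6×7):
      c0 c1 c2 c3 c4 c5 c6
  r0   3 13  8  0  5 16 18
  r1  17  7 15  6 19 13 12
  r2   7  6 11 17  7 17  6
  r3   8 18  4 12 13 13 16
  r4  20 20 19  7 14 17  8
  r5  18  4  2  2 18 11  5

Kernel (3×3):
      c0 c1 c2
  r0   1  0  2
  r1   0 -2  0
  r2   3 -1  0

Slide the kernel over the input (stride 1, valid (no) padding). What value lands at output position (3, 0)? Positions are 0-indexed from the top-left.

The receptive field on the input at this output position is [8 18 4 / 20 20 19 / 18 4 2]. Elementwise product with the kernel and sum: 8·1 + 4·2 + 20·-2 + 18·3 + 4·-1.

26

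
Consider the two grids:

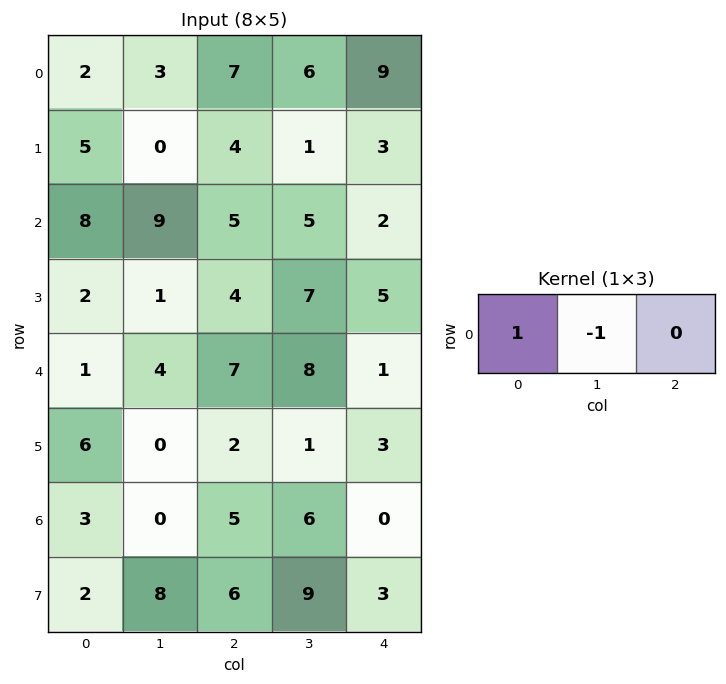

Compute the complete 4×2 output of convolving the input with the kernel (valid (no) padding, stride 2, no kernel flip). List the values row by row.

-1 1
-1 0
-3 -1
3 -1

Output[0,0]: The receptive field on the input at this output position is [2 3 7]. Elementwise product with the kernel and sum: 2·1 + 3·-1.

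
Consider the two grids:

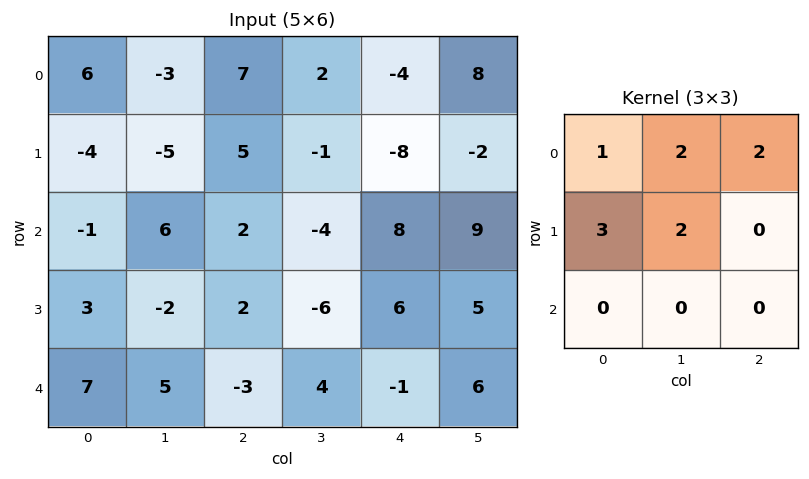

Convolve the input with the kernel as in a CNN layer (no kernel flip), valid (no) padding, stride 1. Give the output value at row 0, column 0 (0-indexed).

The receptive field on the input at this output position is [6 -3 7 / -4 -5 5 / -1 6 2]. Elementwise product with the kernel and sum: 6·1 + -3·2 + 7·2 + -4·3 + -5·2.

-8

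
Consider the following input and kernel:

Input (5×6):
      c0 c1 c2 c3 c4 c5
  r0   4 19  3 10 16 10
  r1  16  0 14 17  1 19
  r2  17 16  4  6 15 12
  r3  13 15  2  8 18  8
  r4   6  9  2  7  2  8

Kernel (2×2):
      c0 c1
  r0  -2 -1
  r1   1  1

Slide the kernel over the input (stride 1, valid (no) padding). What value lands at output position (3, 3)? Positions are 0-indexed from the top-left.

-25

The receptive field on the input at this output position is [8 18 / 7 2]. Elementwise product with the kernel and sum: 8·-2 + 18·-1 + 7·1 + 2·1.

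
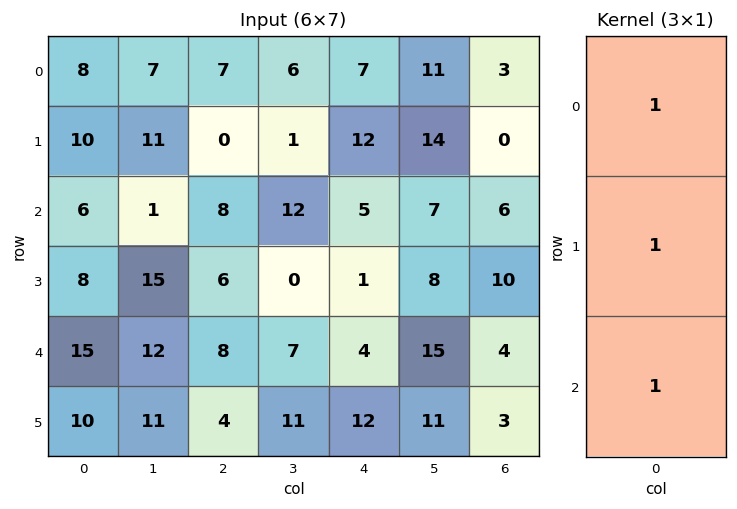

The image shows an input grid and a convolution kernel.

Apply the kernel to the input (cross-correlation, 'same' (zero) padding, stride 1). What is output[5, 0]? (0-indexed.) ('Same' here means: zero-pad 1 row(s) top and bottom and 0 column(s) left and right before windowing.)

The receptive field on the zero-padded input at this output position is [15 / 10 / 0]. Elementwise product with the kernel and sum: 15·1 + 10·1 + 0·1.

25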